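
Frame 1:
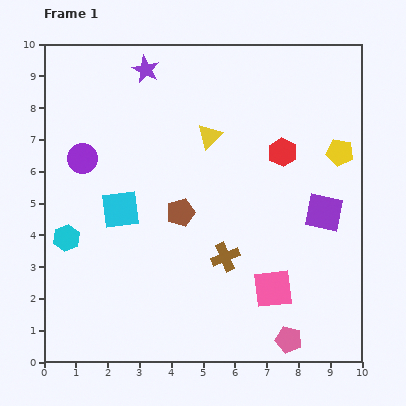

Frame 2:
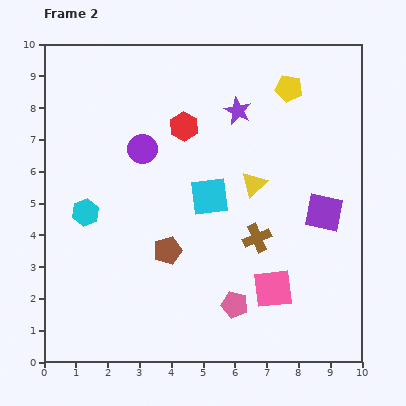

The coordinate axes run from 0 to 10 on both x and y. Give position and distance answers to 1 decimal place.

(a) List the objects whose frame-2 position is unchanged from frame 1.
the pink square, the purple square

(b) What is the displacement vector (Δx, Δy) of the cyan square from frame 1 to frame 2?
(2.8, 0.4)

The cyan square was at (2.4, 4.8) in frame 1 and (5.2, 5.2) in frame 2.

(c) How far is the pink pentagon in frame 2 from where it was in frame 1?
2.0

The pink pentagon moved from (7.7, 0.7) to (6.0, 1.8), a distance of √(1.7² + 1.1²) ≈ 2.0.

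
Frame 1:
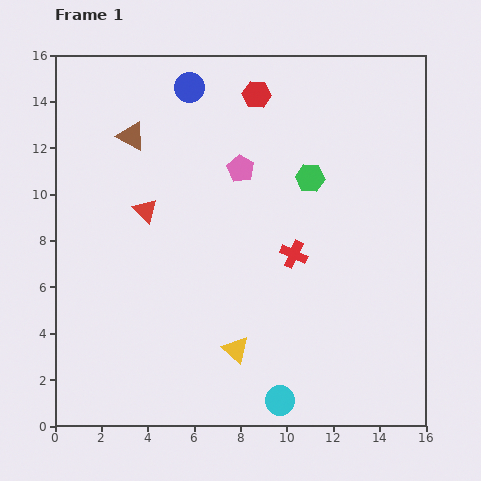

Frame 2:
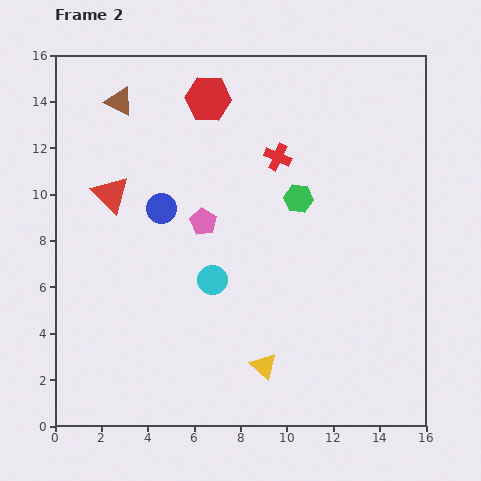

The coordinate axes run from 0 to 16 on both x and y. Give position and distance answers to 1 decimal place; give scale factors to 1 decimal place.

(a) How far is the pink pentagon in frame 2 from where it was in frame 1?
2.8

The pink pentagon moved from (8.0, 11.1) to (6.4, 8.8), a distance of √(1.6² + 2.3²) ≈ 2.8.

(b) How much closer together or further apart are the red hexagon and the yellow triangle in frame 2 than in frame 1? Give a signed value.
+0.7

Distance in frame 1: 11.0. Distance in frame 2: 11.7.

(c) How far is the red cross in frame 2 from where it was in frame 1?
4.3

The red cross moved from (10.3, 7.4) to (9.6, 11.6), a distance of √(0.7² + 4.2²) ≈ 4.3.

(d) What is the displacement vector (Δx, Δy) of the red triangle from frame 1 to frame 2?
(-1.5, 0.7)

The red triangle was at (3.9, 9.3) in frame 1 and (2.4, 10.0) in frame 2.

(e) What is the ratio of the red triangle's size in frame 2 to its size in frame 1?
1.5×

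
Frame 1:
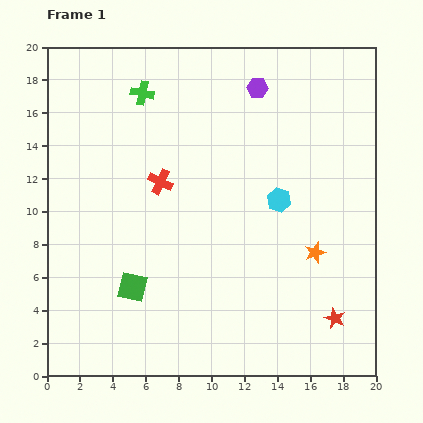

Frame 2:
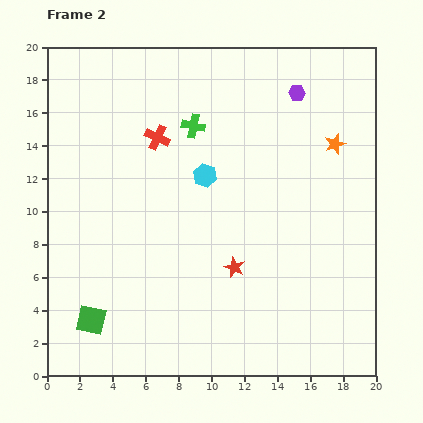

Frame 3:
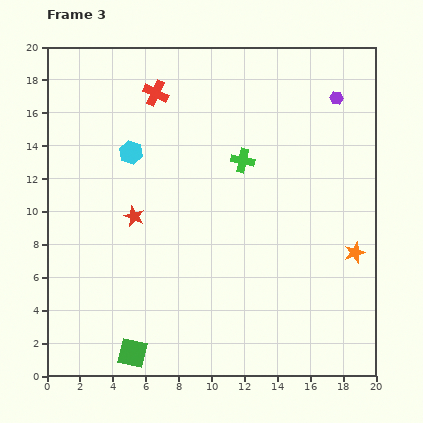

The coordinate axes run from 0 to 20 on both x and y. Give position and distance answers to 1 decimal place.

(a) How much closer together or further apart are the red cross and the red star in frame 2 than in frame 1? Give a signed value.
-4.3

Distance in frame 1: 13.5. Distance in frame 2: 9.2.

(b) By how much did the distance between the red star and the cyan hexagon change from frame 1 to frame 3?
-4.1

Distance in frame 1: 8.0. Distance in frame 3: 3.9.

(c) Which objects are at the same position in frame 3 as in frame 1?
none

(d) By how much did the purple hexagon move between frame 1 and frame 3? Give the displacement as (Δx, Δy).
(4.8, -0.6)

The purple hexagon was at (12.8, 17.5) in frame 1 and (17.6, 16.9) in frame 3.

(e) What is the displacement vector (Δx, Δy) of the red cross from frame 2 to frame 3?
(-0.1, 2.7)

The red cross was at (6.7, 14.5) in frame 2 and (6.6, 17.2) in frame 3.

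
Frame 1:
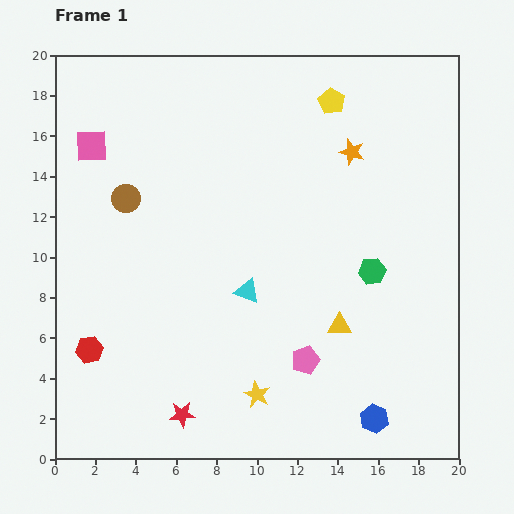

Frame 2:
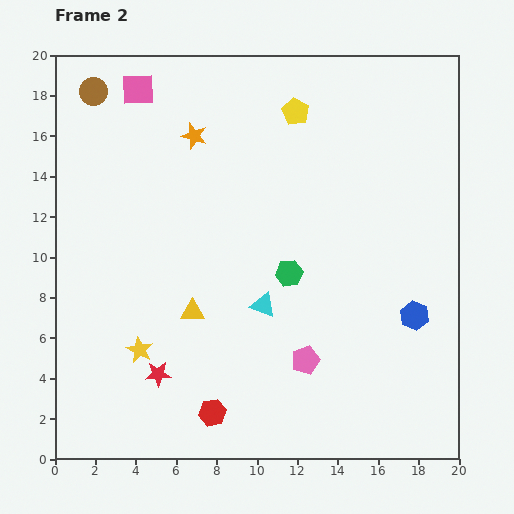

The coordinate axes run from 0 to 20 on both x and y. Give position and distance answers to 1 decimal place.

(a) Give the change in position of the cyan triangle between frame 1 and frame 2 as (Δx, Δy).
(0.8, -0.7)

The cyan triangle was at (9.5, 8.3) in frame 1 and (10.3, 7.6) in frame 2.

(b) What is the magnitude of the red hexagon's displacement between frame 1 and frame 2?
6.8

The red hexagon moved from (1.7, 5.4) to (7.8, 2.3), a distance of √(6.1² + 3.1²) ≈ 6.8.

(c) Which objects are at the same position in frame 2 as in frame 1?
the pink pentagon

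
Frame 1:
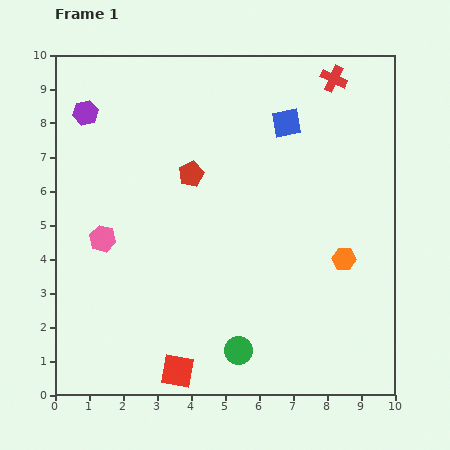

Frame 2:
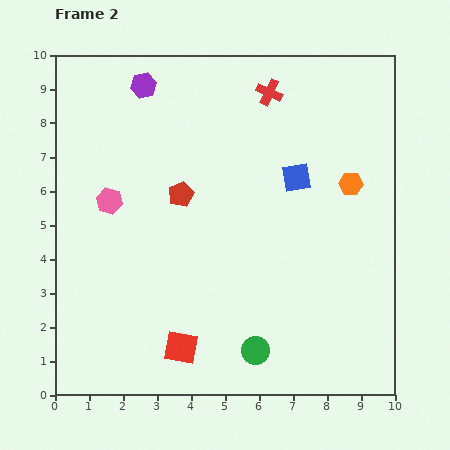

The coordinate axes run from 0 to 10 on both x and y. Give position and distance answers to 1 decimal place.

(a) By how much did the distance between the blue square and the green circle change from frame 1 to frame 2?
-1.6

Distance in frame 1: 6.8. Distance in frame 2: 5.2.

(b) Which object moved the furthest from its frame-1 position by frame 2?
the orange hexagon

(moved 2.2; next 1.9)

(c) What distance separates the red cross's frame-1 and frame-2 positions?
1.9

The red cross moved from (8.2, 9.3) to (6.3, 8.9), a distance of √(1.9² + 0.4²) ≈ 1.9.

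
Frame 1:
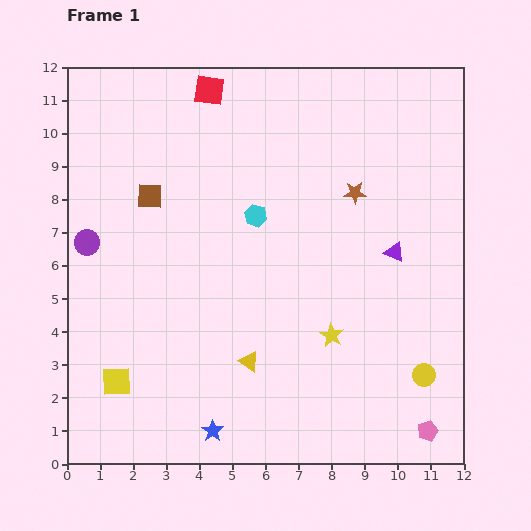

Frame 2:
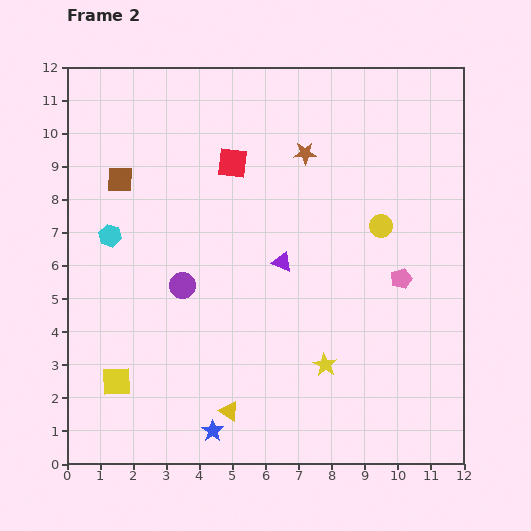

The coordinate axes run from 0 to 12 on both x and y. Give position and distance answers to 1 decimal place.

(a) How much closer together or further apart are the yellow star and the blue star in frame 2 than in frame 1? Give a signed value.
-0.7

Distance in frame 1: 4.6. Distance in frame 2: 3.9.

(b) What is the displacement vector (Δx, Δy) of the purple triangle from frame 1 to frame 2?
(-3.4, -0.3)

The purple triangle was at (9.9, 6.4) in frame 1 and (6.5, 6.1) in frame 2.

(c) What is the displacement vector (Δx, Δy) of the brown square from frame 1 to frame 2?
(-0.9, 0.5)

The brown square was at (2.5, 8.1) in frame 1 and (1.6, 8.6) in frame 2.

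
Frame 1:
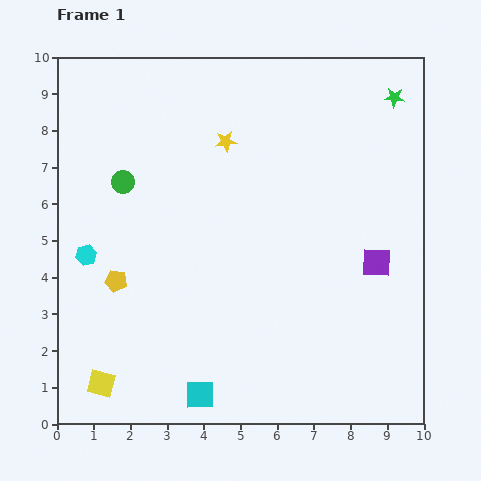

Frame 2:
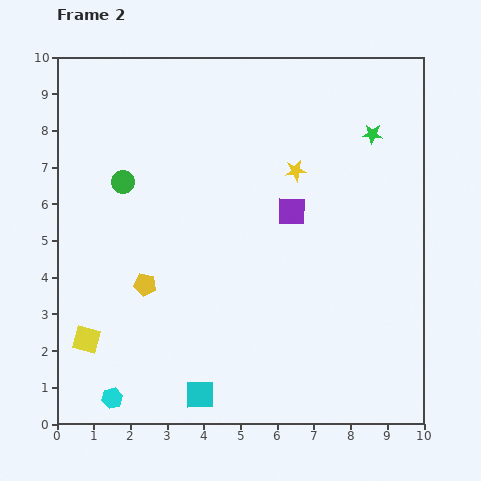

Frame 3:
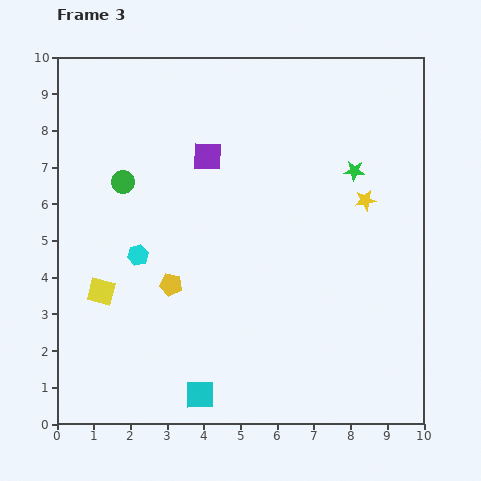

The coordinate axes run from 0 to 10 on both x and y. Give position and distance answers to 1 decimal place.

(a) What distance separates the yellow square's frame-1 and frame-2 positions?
1.3

The yellow square moved from (1.2, 1.1) to (0.8, 2.3), a distance of √(0.4² + 1.2²) ≈ 1.3.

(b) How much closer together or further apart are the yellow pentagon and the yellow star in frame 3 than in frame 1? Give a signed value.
+1.0

Distance in frame 1: 4.8. Distance in frame 3: 5.8.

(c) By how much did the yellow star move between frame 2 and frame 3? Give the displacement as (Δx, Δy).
(1.9, -0.8)

The yellow star was at (6.5, 6.9) in frame 2 and (8.4, 6.1) in frame 3.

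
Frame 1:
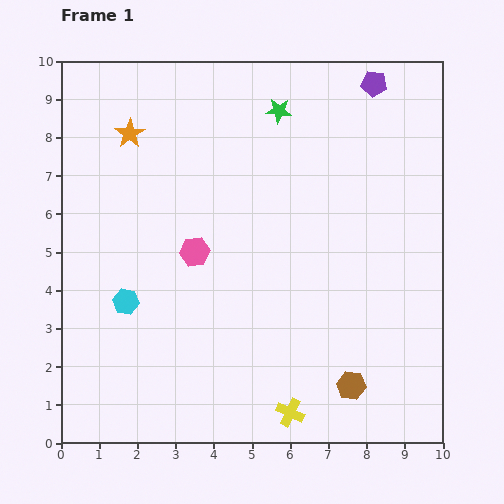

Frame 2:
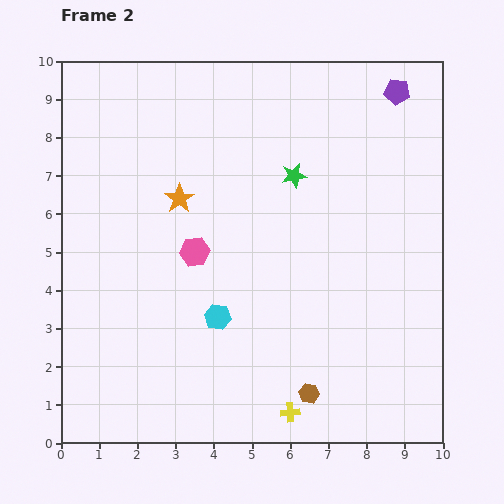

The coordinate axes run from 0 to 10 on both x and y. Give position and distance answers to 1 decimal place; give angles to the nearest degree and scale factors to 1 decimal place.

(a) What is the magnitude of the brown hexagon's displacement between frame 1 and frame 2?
1.1

The brown hexagon moved from (7.6, 1.5) to (6.5, 1.3), a distance of √(1.1² + 0.2²) ≈ 1.1.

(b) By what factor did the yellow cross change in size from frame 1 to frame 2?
0.7×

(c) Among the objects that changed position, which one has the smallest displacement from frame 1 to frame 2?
the purple pentagon

(moved 0.6)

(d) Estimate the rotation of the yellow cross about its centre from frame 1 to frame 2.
29° counter-clockwise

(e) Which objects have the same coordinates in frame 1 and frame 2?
the yellow cross, the pink hexagon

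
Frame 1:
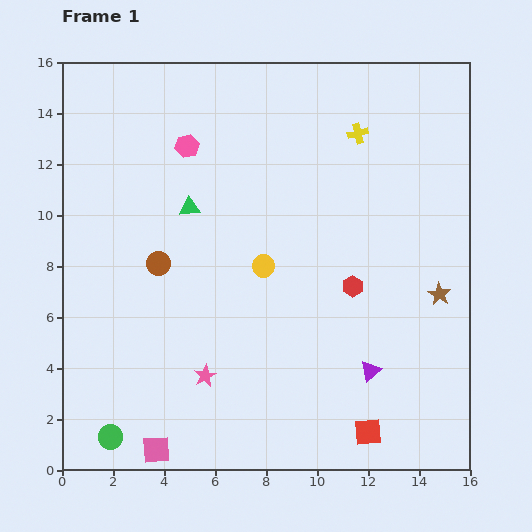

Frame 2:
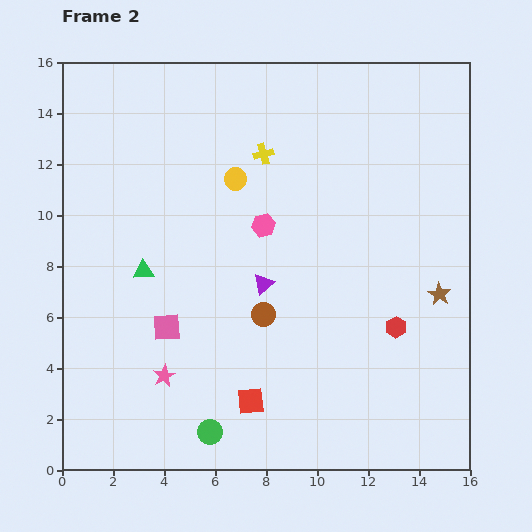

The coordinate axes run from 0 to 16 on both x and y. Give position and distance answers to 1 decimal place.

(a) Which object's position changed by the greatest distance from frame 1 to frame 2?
the purple triangle

(moved 5.4; next 4.8)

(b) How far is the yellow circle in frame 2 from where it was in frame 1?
3.6

The yellow circle moved from (7.9, 8.0) to (6.8, 11.4), a distance of √(1.1² + 3.4²) ≈ 3.6.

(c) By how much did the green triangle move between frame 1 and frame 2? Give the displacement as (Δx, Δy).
(-1.8, -2.5)

The green triangle was at (5.0, 10.3) in frame 1 and (3.2, 7.8) in frame 2.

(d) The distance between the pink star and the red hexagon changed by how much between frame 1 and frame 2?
+2.5

Distance in frame 1: 6.8. Distance in frame 2: 9.3.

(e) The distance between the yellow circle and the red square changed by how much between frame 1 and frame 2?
+1.0

Distance in frame 1: 7.7. Distance in frame 2: 8.7.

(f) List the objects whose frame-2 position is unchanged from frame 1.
the brown star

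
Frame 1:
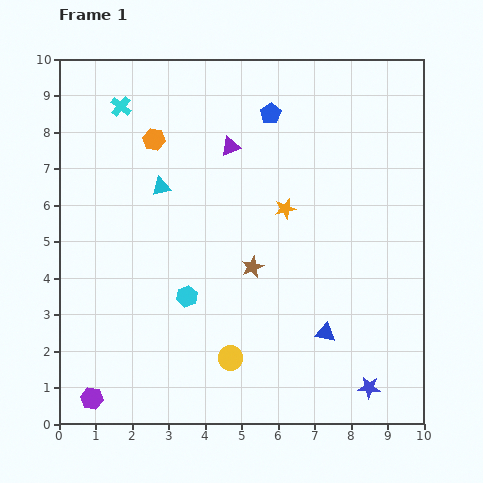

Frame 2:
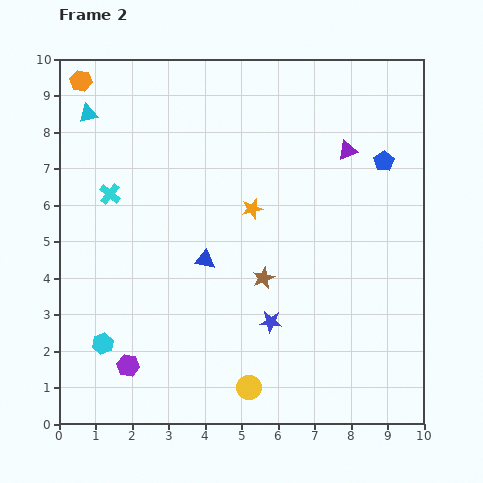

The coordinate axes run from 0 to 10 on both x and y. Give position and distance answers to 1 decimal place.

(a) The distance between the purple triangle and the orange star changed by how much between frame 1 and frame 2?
+0.8

Distance in frame 1: 2.3. Distance in frame 2: 3.1.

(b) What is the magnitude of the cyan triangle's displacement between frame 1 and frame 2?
2.8

The cyan triangle moved from (2.8, 6.5) to (0.8, 8.5), a distance of √(2.0² + 2.0²) ≈ 2.8.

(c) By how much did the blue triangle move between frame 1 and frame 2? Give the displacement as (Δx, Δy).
(-3.3, 2.0)

The blue triangle was at (7.3, 2.5) in frame 1 and (4.0, 4.5) in frame 2.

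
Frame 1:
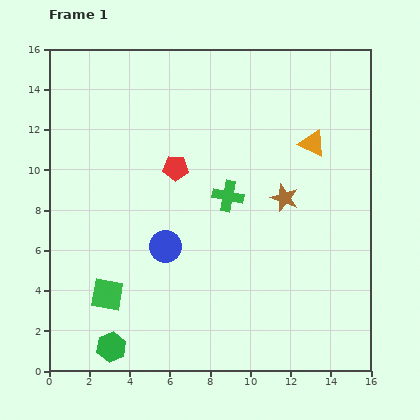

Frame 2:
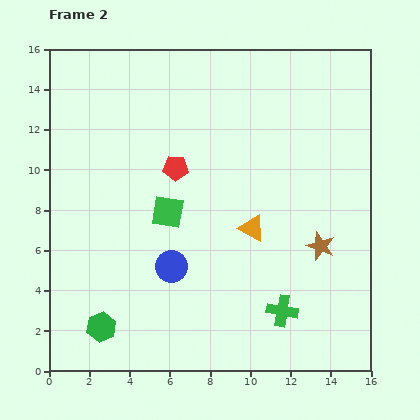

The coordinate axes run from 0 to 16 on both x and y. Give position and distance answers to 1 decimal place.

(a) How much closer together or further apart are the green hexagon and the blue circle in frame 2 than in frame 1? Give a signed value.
-1.1

Distance in frame 1: 5.7. Distance in frame 2: 4.6.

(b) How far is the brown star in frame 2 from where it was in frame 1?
3.0

The brown star moved from (11.7, 8.6) to (13.5, 6.2), a distance of √(1.8² + 2.4²) ≈ 3.0.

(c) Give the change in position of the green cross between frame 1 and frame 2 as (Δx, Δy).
(2.7, -5.7)

The green cross was at (8.9, 8.7) in frame 1 and (11.6, 3.0) in frame 2.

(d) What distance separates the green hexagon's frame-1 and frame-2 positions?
1.1

The green hexagon moved from (3.1, 1.2) to (2.6, 2.2), a distance of √(0.5² + 1.0²) ≈ 1.1.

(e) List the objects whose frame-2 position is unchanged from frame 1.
the red pentagon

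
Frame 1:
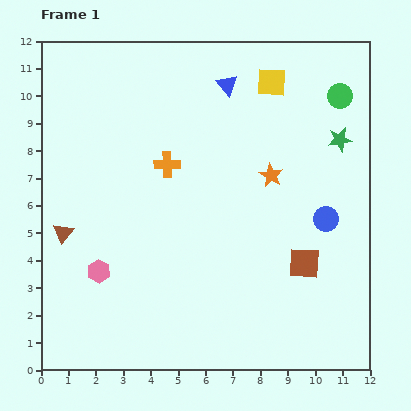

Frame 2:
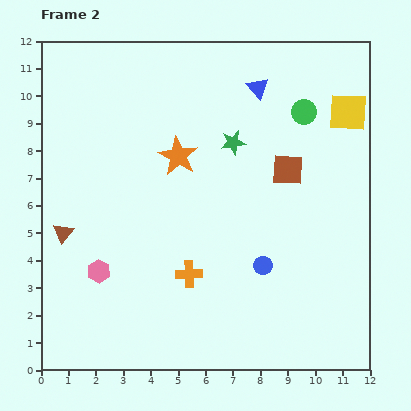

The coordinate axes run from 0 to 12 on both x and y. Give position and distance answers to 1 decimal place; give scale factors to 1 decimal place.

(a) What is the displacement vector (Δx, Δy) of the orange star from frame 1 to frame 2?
(-3.4, 0.7)

The orange star was at (8.4, 7.1) in frame 1 and (5.0, 7.8) in frame 2.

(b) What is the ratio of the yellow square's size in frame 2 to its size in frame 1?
1.3×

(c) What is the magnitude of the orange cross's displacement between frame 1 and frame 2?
4.1

The orange cross moved from (4.6, 7.5) to (5.4, 3.5), a distance of √(0.8² + 4.0²) ≈ 4.1.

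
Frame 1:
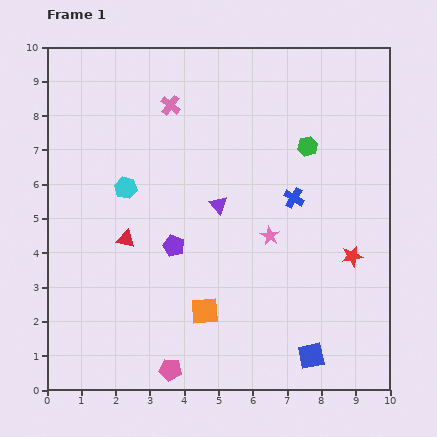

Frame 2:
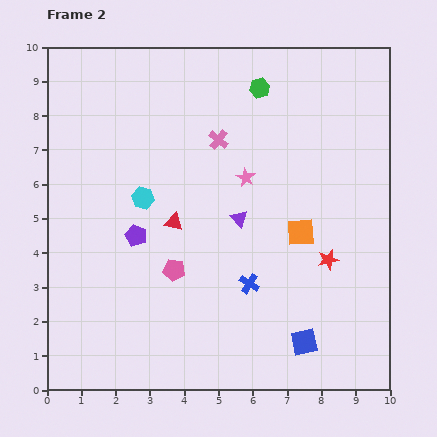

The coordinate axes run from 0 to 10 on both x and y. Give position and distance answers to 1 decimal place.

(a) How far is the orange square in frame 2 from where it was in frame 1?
3.6

The orange square moved from (4.6, 2.3) to (7.4, 4.6), a distance of √(2.8² + 2.3²) ≈ 3.6.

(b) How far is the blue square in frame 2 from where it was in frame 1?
0.4

The blue square moved from (7.7, 1.0) to (7.5, 1.4), a distance of √(0.2² + 0.4²) ≈ 0.4.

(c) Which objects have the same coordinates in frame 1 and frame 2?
none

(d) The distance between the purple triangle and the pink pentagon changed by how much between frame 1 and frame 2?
-2.6

Distance in frame 1: 5.0. Distance in frame 2: 2.4.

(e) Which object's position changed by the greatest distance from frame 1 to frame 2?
the orange square

(moved 3.6; next 2.9)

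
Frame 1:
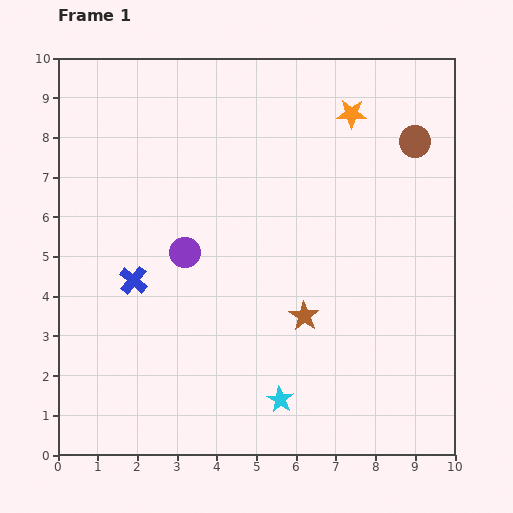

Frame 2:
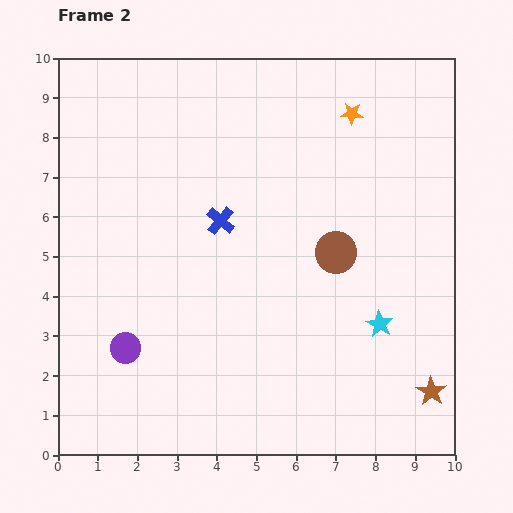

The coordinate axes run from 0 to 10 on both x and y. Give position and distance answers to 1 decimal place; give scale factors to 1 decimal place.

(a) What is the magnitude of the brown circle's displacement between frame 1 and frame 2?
3.4

The brown circle moved from (9.0, 7.9) to (7.0, 5.1), a distance of √(2.0² + 2.8²) ≈ 3.4.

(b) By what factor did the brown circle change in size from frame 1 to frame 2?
1.3×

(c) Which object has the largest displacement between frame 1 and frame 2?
the brown star

(moved 3.7; next 3.4)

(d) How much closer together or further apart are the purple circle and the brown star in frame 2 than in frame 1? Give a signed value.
+4.4

Distance in frame 1: 3.4. Distance in frame 2: 7.8.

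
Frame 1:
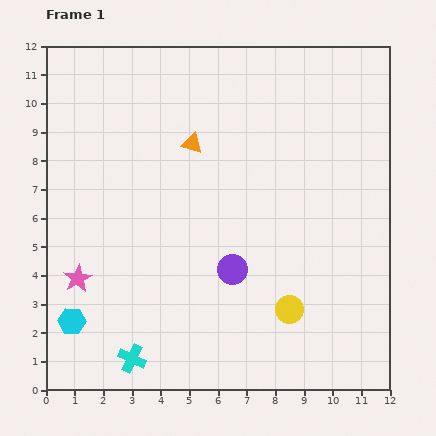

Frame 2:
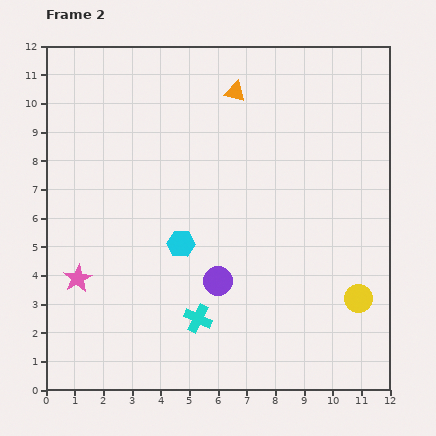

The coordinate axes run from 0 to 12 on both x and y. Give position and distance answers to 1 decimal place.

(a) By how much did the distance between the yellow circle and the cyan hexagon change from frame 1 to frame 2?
-1.1

Distance in frame 1: 7.6. Distance in frame 2: 6.5.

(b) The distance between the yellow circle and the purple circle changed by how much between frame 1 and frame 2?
+2.5

Distance in frame 1: 2.4. Distance in frame 2: 4.9.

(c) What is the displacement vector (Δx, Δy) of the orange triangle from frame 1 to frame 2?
(1.5, 1.8)

The orange triangle was at (5.1, 8.6) in frame 1 and (6.6, 10.4) in frame 2.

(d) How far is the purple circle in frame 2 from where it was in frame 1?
0.6

The purple circle moved from (6.5, 4.2) to (6.0, 3.8), a distance of √(0.5² + 0.4²) ≈ 0.6.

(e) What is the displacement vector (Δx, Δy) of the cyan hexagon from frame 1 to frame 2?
(3.8, 2.7)

The cyan hexagon was at (0.9, 2.4) in frame 1 and (4.7, 5.1) in frame 2.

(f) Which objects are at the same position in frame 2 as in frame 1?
the pink star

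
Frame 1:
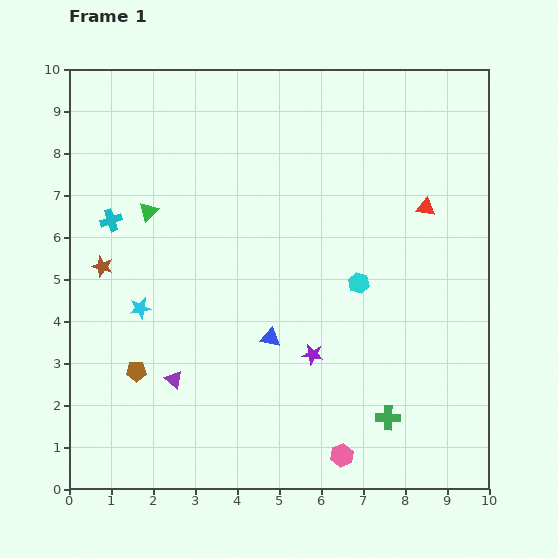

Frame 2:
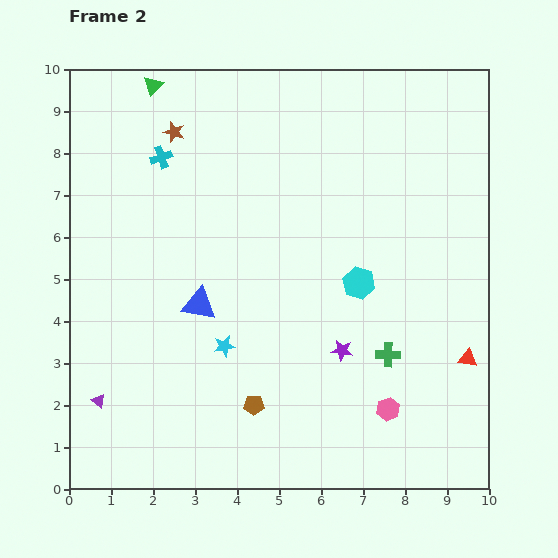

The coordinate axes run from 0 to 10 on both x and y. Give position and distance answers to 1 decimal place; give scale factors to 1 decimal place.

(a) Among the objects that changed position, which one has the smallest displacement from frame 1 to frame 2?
the purple star

(moved 0.7)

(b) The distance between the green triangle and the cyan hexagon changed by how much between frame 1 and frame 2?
+1.5

Distance in frame 1: 5.3. Distance in frame 2: 6.8.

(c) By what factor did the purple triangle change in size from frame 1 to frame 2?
0.8×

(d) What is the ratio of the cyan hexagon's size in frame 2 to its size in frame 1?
1.5×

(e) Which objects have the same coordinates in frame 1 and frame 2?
the cyan hexagon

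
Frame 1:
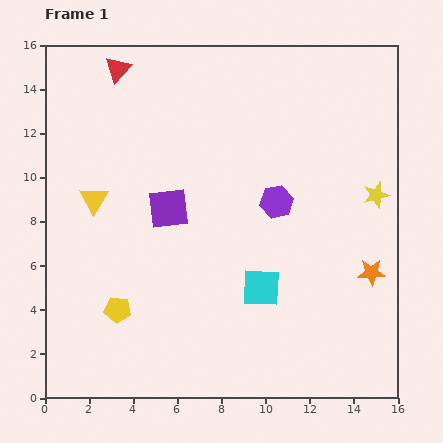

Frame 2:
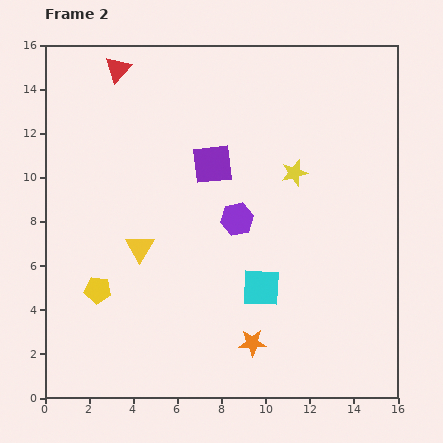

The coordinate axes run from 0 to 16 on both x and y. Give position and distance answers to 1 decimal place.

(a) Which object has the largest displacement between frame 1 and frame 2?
the orange star

(moved 6.3; next 3.8)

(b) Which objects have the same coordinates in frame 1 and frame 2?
the cyan square, the red triangle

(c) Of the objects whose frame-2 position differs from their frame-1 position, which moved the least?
the yellow pentagon

(moved 1.3)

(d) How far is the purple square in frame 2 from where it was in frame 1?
2.8

The purple square moved from (5.6, 8.6) to (7.6, 10.6), a distance of √(2.0² + 2.0²) ≈ 2.8.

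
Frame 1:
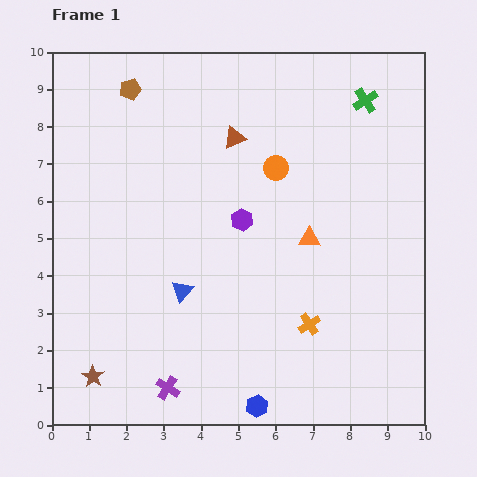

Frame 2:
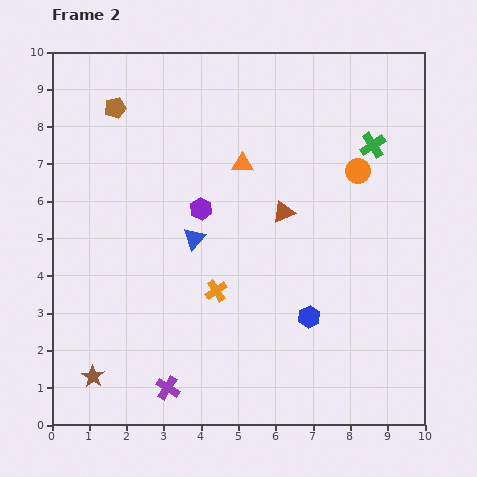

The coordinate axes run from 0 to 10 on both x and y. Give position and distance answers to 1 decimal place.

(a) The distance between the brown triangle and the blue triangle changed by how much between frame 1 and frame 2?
-1.8

Distance in frame 1: 4.3. Distance in frame 2: 2.5.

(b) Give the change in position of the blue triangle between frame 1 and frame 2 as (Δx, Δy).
(0.3, 1.4)

The blue triangle was at (3.5, 3.6) in frame 1 and (3.8, 5.0) in frame 2.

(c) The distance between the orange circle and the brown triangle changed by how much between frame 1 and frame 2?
+0.9

Distance in frame 1: 1.4. Distance in frame 2: 2.3.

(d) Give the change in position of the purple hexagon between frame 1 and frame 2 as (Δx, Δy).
(-1.1, 0.3)

The purple hexagon was at (5.1, 5.5) in frame 1 and (4.0, 5.8) in frame 2.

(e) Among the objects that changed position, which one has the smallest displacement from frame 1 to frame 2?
the brown pentagon

(moved 0.6)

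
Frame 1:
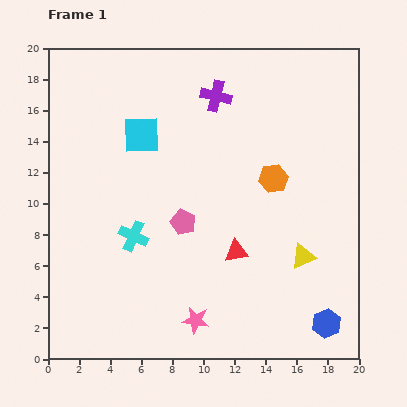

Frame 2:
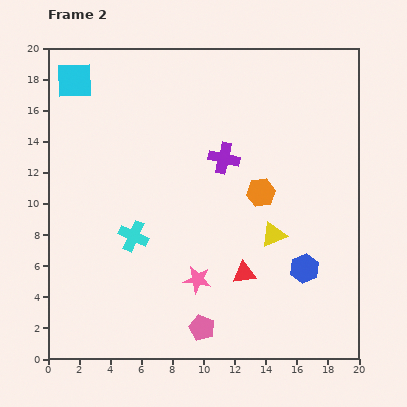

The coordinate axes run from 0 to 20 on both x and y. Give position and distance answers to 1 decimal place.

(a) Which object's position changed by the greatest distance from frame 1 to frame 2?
the pink pentagon

(moved 6.9; next 5.5)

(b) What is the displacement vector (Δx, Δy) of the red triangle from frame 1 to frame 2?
(0.5, -1.4)

The red triangle was at (12.1, 6.9) in frame 1 and (12.6, 5.5) in frame 2.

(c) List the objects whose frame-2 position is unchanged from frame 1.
the cyan cross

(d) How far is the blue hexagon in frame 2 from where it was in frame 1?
3.8

The blue hexagon moved from (17.9, 2.3) to (16.5, 5.8), a distance of √(1.4² + 3.5²) ≈ 3.8.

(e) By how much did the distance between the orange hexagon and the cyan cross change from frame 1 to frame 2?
-1.0

Distance in frame 1: 9.7. Distance in frame 2: 8.7.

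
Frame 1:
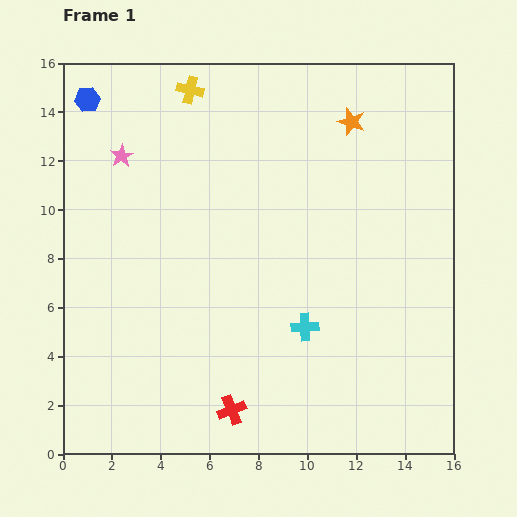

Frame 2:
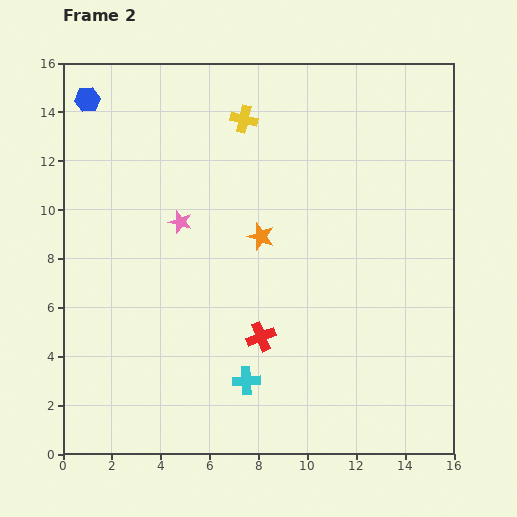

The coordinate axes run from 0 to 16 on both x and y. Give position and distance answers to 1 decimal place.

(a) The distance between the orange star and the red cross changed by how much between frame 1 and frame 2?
-8.7

Distance in frame 1: 12.8. Distance in frame 2: 4.1.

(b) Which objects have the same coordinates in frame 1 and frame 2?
the blue hexagon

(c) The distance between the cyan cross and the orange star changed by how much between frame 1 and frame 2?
-2.7

Distance in frame 1: 8.6. Distance in frame 2: 5.9.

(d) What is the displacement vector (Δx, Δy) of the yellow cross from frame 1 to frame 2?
(2.2, -1.2)

The yellow cross was at (5.2, 14.9) in frame 1 and (7.4, 13.7) in frame 2.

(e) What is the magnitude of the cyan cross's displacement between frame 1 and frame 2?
3.3

The cyan cross moved from (9.9, 5.2) to (7.5, 3.0), a distance of √(2.4² + 2.2²) ≈ 3.3.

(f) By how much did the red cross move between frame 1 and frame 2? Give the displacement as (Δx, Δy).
(1.2, 3.0)

The red cross was at (6.9, 1.8) in frame 1 and (8.1, 4.8) in frame 2.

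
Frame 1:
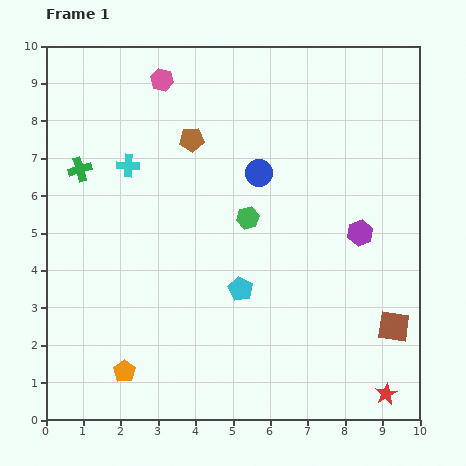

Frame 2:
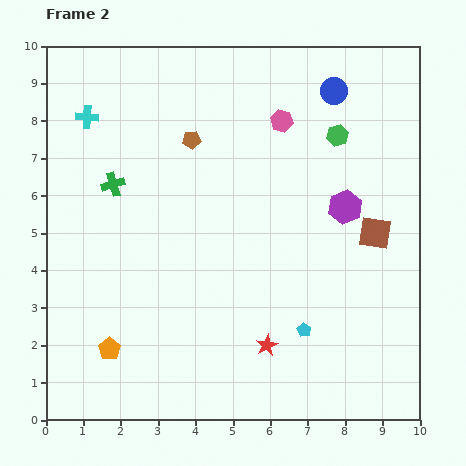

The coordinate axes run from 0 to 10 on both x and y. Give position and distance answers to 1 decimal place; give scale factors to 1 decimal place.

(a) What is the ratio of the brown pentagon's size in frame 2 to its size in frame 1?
0.7×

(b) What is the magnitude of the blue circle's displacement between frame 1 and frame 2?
3.0

The blue circle moved from (5.7, 6.6) to (7.7, 8.8), a distance of √(2.0² + 2.2²) ≈ 3.0.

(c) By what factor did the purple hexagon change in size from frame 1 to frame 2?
1.3×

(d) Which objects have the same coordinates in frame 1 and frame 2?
the brown pentagon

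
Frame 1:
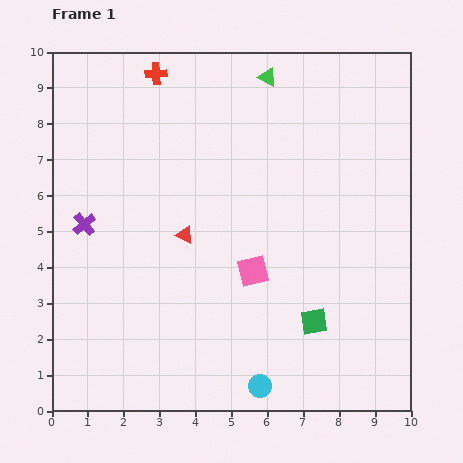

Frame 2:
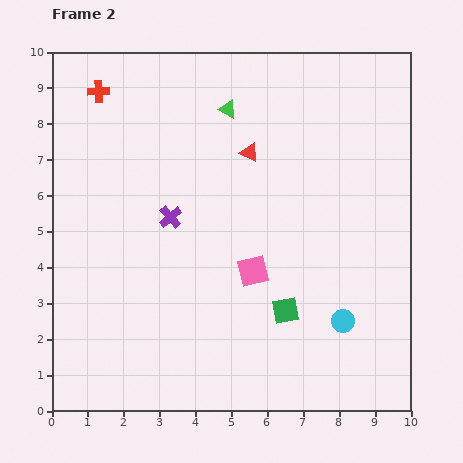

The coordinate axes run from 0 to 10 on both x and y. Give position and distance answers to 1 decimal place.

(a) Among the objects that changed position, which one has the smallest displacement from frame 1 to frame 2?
the green square

(moved 0.9)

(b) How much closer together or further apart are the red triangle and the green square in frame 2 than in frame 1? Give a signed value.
+0.2

Distance in frame 1: 4.3. Distance in frame 2: 4.5.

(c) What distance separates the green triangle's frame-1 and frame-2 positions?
1.4

The green triangle moved from (6.0, 9.3) to (4.9, 8.4), a distance of √(1.1² + 0.9²) ≈ 1.4.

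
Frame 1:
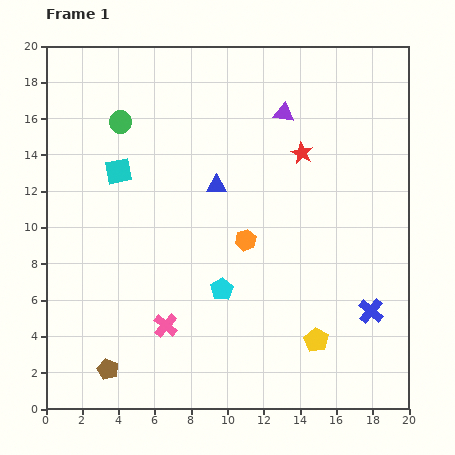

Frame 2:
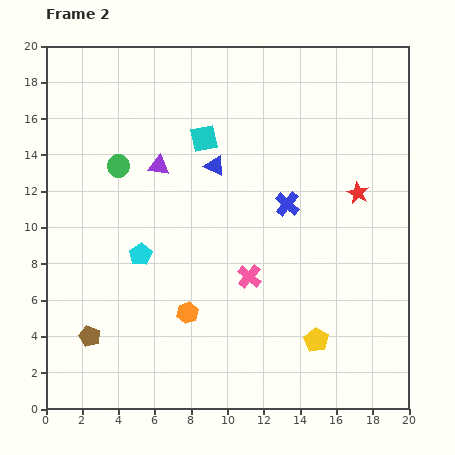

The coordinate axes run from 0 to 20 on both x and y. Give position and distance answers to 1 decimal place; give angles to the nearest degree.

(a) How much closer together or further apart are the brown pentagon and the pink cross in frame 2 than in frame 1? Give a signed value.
+5.4

Distance in frame 1: 4.0. Distance in frame 2: 9.4.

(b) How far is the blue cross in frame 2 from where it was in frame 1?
7.5

The blue cross moved from (17.9, 5.4) to (13.3, 11.3), a distance of √(4.6² + 5.9²) ≈ 7.5.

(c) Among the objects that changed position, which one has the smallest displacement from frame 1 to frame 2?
the blue triangle

(moved 1.1)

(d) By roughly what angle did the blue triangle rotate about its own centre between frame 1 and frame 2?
28° clockwise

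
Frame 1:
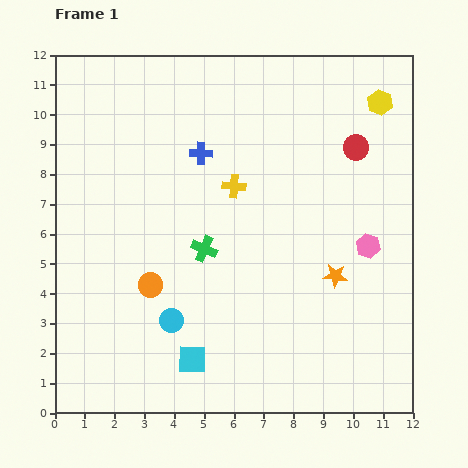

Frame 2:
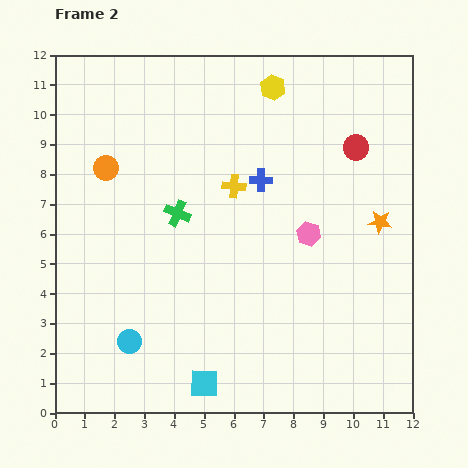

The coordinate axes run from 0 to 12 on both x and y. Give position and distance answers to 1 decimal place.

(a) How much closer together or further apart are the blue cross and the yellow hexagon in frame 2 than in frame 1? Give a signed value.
-3.1

Distance in frame 1: 6.2. Distance in frame 2: 3.1.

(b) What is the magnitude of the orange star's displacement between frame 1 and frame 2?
2.3

The orange star moved from (9.4, 4.6) to (10.9, 6.4), a distance of √(1.5² + 1.8²) ≈ 2.3.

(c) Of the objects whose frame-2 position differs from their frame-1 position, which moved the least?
the cyan square

(moved 0.9)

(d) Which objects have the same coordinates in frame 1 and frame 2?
the red circle, the yellow cross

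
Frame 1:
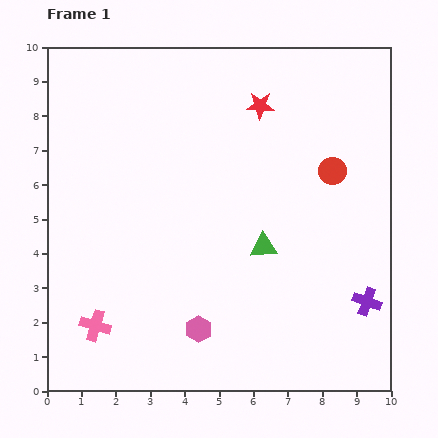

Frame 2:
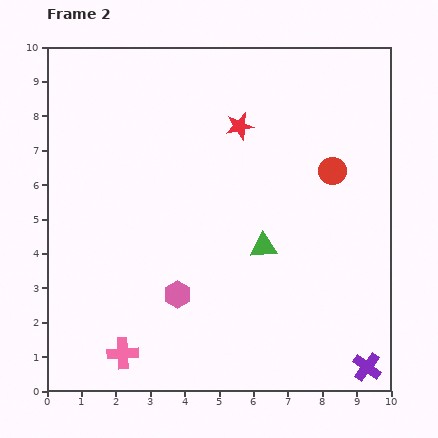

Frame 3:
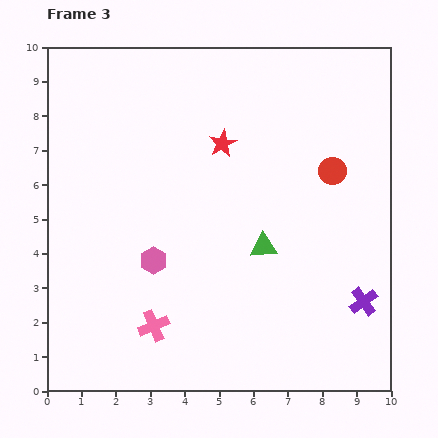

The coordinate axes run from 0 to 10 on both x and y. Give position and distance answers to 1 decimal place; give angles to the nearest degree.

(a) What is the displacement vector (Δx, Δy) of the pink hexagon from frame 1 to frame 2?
(-0.6, 1.0)

The pink hexagon was at (4.4, 1.8) in frame 1 and (3.8, 2.8) in frame 2.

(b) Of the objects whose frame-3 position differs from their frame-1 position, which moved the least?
the purple cross

(moved 0.1)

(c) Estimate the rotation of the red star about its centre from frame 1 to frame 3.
30° counter-clockwise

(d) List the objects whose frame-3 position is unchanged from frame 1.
the red circle, the green triangle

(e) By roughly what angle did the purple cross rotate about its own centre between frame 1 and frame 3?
35° clockwise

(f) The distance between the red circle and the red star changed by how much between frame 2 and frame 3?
+0.3

Distance in frame 2: 3.0. Distance in frame 3: 3.3.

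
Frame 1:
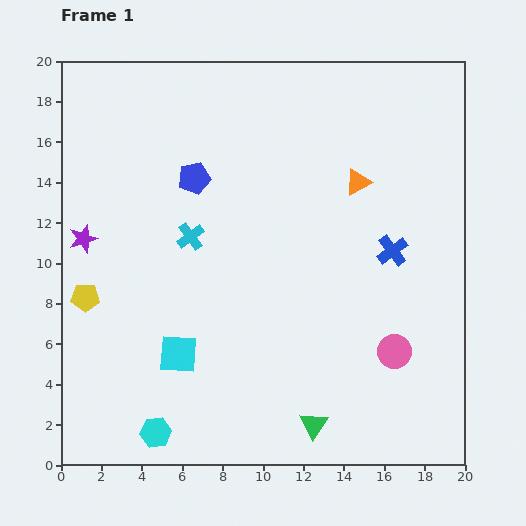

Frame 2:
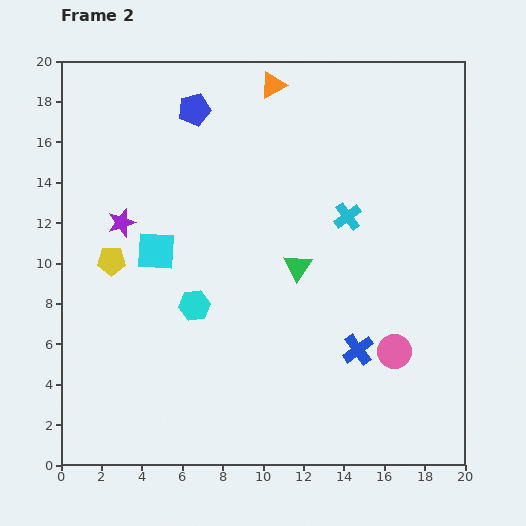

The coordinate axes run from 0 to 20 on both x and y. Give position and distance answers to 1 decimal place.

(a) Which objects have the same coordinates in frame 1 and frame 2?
the pink circle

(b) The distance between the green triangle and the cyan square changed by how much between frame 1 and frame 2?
-0.6

Distance in frame 1: 7.6. Distance in frame 2: 7.0.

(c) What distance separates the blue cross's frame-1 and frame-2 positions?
5.2

The blue cross moved from (16.4, 10.6) to (14.7, 5.7), a distance of √(1.7² + 4.9²) ≈ 5.2.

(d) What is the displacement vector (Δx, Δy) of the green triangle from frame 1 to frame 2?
(-0.8, 7.8)

The green triangle was at (12.5, 2.0) in frame 1 and (11.7, 9.8) in frame 2.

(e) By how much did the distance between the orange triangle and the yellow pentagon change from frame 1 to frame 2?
-2.9

Distance in frame 1: 14.7. Distance in frame 2: 11.8.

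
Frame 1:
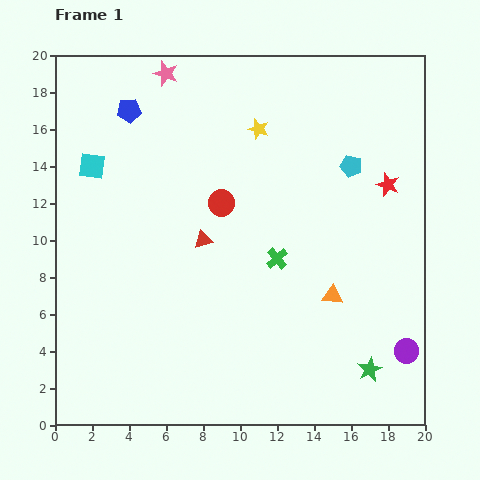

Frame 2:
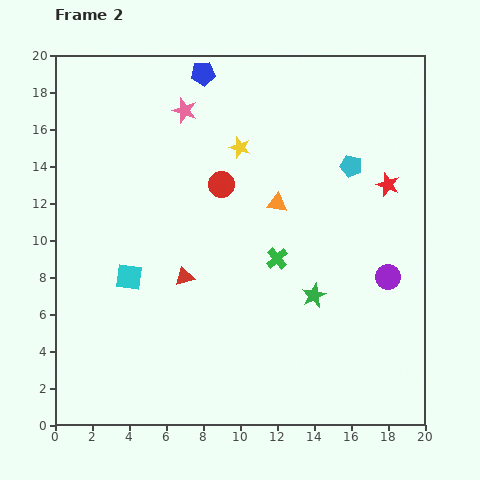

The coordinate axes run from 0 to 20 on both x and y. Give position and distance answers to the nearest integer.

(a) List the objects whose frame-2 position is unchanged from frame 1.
the red star, the green cross, the cyan pentagon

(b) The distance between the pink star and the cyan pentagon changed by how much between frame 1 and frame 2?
-2

Distance in frame 1: 11. Distance in frame 2: 9.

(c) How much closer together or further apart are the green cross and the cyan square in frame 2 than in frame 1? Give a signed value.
-3

Distance in frame 1: 11. Distance in frame 2: 8.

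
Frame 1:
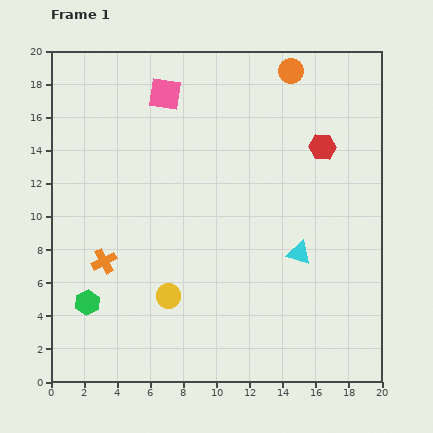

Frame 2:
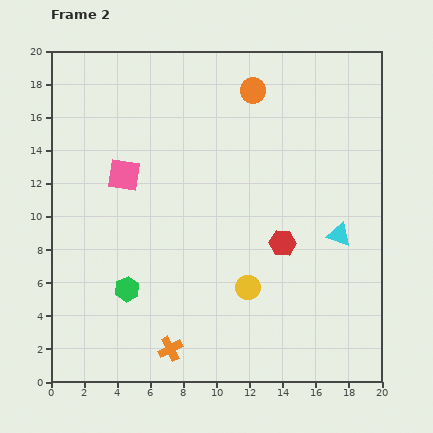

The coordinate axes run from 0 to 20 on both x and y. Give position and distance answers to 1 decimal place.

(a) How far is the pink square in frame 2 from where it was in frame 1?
5.5

The pink square moved from (6.9, 17.4) to (4.4, 12.5), a distance of √(2.5² + 4.9²) ≈ 5.5.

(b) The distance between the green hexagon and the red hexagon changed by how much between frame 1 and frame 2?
-7.2

Distance in frame 1: 17.0. Distance in frame 2: 9.8.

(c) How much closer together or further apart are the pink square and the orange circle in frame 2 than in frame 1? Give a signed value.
+1.6

Distance in frame 1: 7.7. Distance in frame 2: 9.3.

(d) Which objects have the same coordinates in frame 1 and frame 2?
none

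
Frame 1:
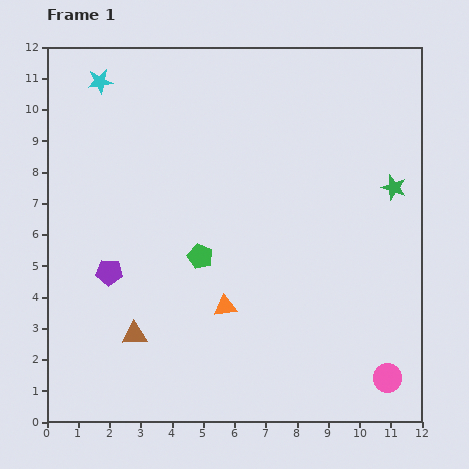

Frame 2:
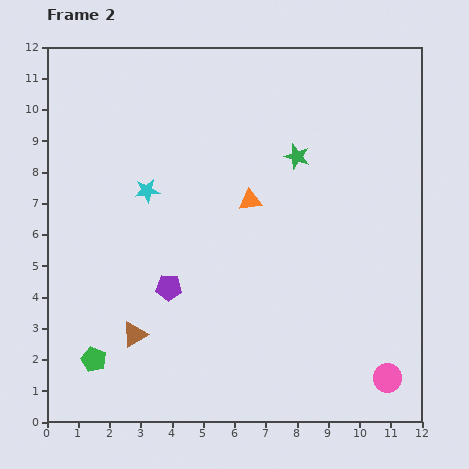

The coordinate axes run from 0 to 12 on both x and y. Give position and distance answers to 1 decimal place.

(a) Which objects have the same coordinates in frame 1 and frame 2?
the pink circle, the brown triangle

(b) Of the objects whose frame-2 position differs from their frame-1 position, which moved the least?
the purple pentagon

(moved 2.0)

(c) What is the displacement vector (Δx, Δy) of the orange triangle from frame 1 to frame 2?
(0.8, 3.4)

The orange triangle was at (5.7, 3.7) in frame 1 and (6.5, 7.1) in frame 2.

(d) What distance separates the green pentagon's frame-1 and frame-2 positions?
4.7

The green pentagon moved from (4.9, 5.3) to (1.5, 2.0), a distance of √(3.4² + 3.3²) ≈ 4.7.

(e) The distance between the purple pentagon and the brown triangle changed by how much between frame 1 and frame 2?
-0.3

Distance in frame 1: 2.2. Distance in frame 2: 1.9.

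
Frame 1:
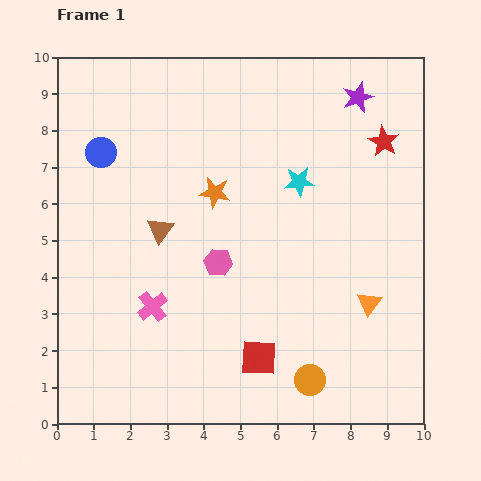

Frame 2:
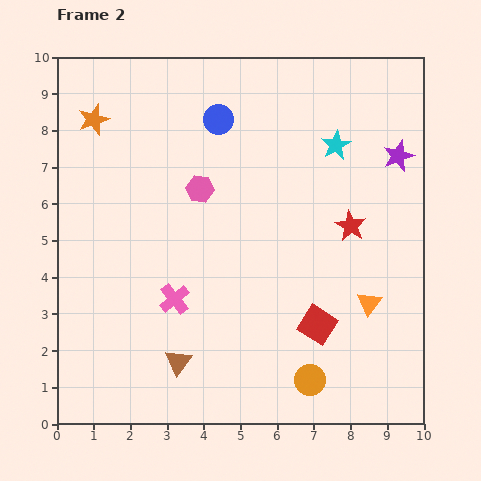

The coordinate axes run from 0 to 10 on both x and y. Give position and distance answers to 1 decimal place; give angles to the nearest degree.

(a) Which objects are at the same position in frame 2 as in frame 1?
the orange circle, the orange triangle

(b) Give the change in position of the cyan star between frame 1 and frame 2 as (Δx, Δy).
(1.0, 1.0)

The cyan star was at (6.6, 6.6) in frame 1 and (7.6, 7.6) in frame 2.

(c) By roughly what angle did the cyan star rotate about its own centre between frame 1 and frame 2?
24° counter-clockwise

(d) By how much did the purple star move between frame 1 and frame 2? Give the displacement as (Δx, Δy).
(1.1, -1.6)

The purple star was at (8.2, 8.9) in frame 1 and (9.3, 7.3) in frame 2.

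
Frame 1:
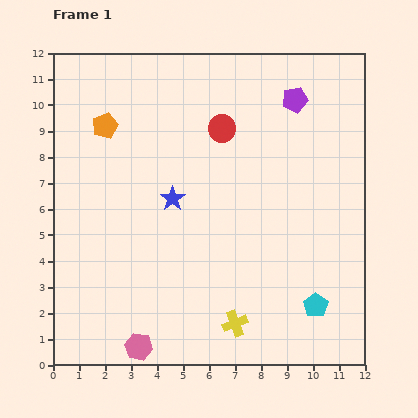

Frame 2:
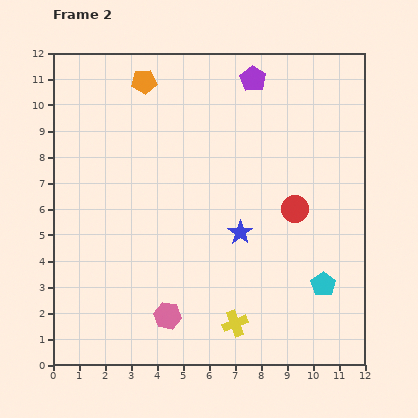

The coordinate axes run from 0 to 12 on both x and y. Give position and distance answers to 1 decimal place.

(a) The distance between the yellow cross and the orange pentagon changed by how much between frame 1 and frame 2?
+0.8

Distance in frame 1: 9.1. Distance in frame 2: 9.9.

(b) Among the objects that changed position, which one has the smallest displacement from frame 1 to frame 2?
the cyan pentagon

(moved 0.9)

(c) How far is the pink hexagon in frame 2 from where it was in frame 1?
1.6

The pink hexagon moved from (3.3, 0.7) to (4.4, 1.9), a distance of √(1.1² + 1.2²) ≈ 1.6.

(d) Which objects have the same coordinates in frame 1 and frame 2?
the yellow cross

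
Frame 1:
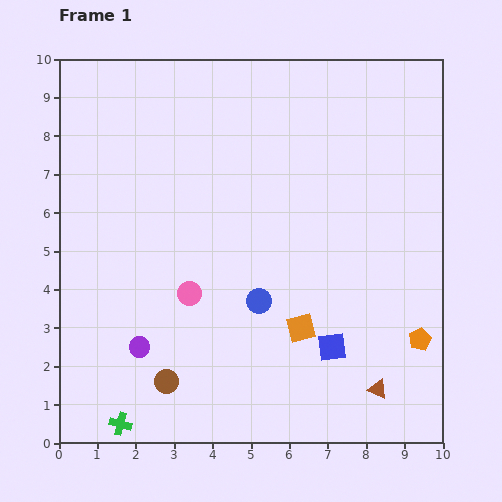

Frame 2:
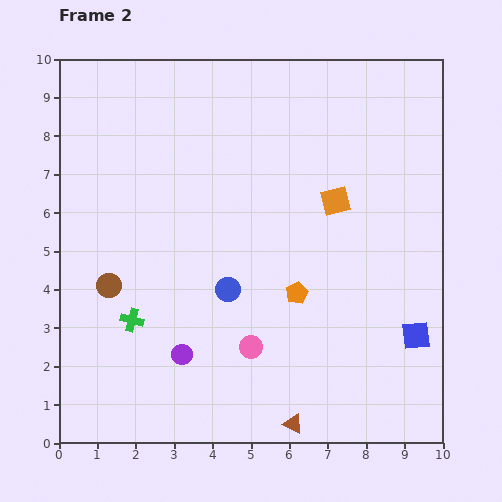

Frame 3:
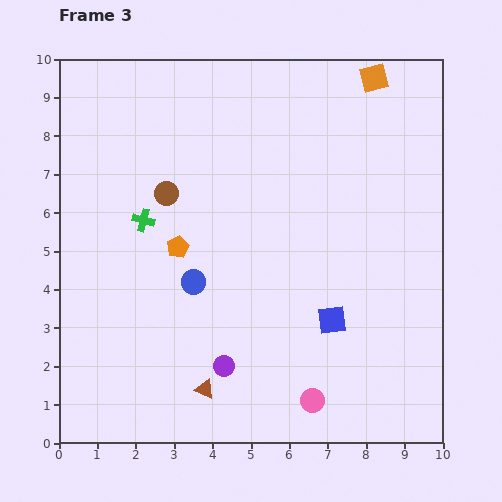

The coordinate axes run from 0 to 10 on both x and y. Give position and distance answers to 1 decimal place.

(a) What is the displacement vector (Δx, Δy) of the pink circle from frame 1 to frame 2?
(1.6, -1.4)

The pink circle was at (3.4, 3.9) in frame 1 and (5.0, 2.5) in frame 2.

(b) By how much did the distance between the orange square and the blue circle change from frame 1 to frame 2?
+2.3

Distance in frame 1: 1.3. Distance in frame 2: 3.6.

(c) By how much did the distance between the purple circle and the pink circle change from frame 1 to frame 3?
+0.6

Distance in frame 1: 1.9. Distance in frame 3: 2.5.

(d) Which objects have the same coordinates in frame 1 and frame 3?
none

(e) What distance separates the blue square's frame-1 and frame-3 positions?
0.7

The blue square moved from (7.1, 2.5) to (7.1, 3.2), a distance of √(0.0² + 0.7²) ≈ 0.7.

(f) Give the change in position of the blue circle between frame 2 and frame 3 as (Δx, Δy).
(-0.9, 0.2)

The blue circle was at (4.4, 4.0) in frame 2 and (3.5, 4.2) in frame 3.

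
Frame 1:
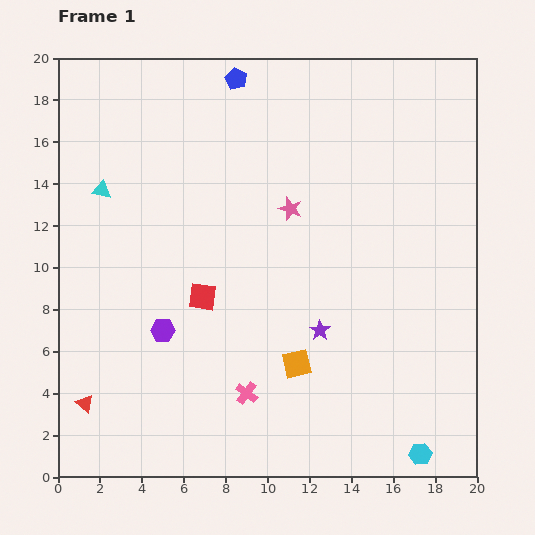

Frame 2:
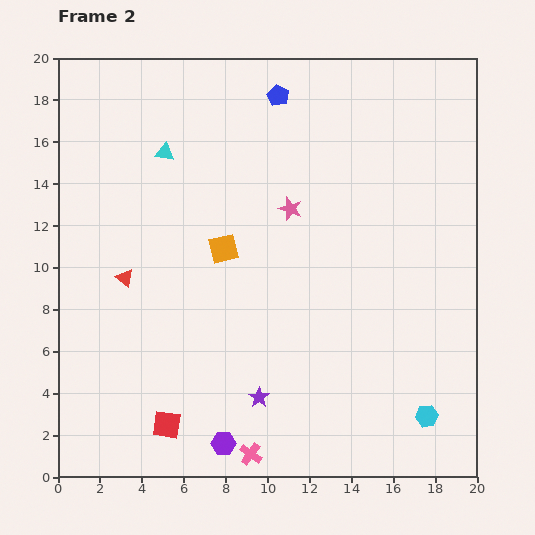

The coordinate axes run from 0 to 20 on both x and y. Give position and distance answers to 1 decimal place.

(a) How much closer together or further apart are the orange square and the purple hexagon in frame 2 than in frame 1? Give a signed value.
+2.7

Distance in frame 1: 6.6. Distance in frame 2: 9.3.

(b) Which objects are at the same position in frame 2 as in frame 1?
the pink star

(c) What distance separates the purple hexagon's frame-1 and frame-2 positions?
6.1

The purple hexagon moved from (5.0, 7.0) to (7.9, 1.6), a distance of √(2.9² + 5.4²) ≈ 6.1.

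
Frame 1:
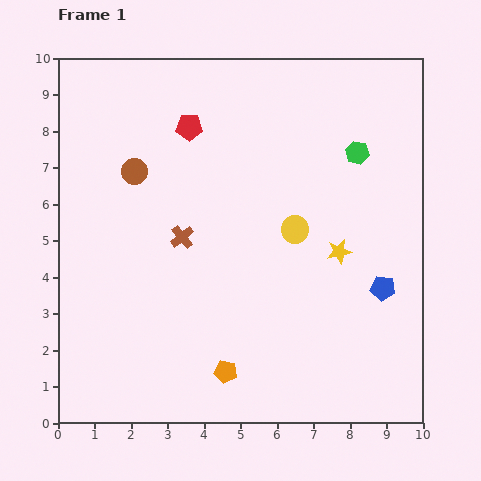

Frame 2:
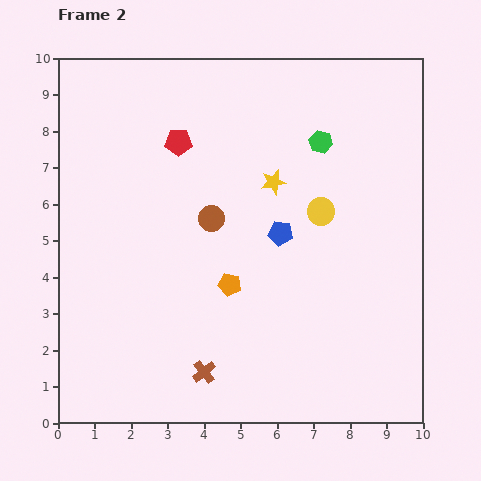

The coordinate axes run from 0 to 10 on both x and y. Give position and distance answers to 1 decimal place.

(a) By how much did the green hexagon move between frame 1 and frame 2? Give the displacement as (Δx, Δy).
(-1.0, 0.3)

The green hexagon was at (8.2, 7.4) in frame 1 and (7.2, 7.7) in frame 2.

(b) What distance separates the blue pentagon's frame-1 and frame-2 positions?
3.2

The blue pentagon moved from (8.9, 3.7) to (6.1, 5.2), a distance of √(2.8² + 1.5²) ≈ 3.2.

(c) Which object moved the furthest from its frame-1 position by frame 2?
the brown cross

(moved 3.7; next 3.2)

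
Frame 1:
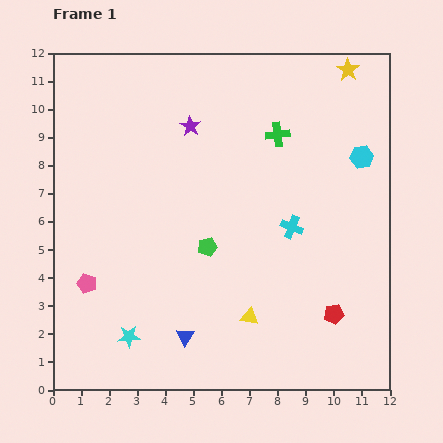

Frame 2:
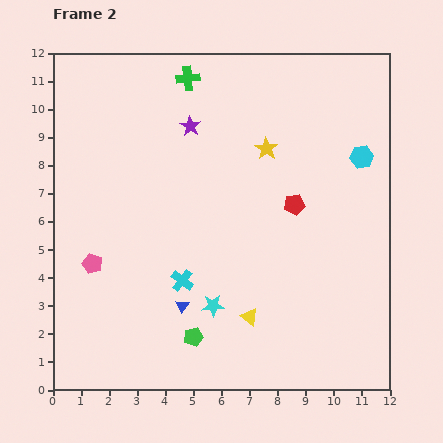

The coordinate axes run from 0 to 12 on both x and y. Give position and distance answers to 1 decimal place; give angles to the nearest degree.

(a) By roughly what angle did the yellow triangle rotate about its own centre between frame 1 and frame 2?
25° clockwise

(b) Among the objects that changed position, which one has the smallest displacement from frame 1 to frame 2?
the pink pentagon

(moved 0.7)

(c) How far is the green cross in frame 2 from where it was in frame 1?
3.8

The green cross moved from (8.0, 9.1) to (4.8, 11.1), a distance of √(3.2² + 2.0²) ≈ 3.8.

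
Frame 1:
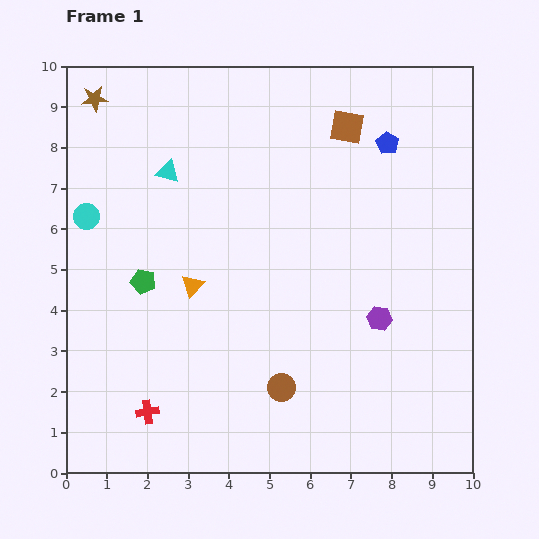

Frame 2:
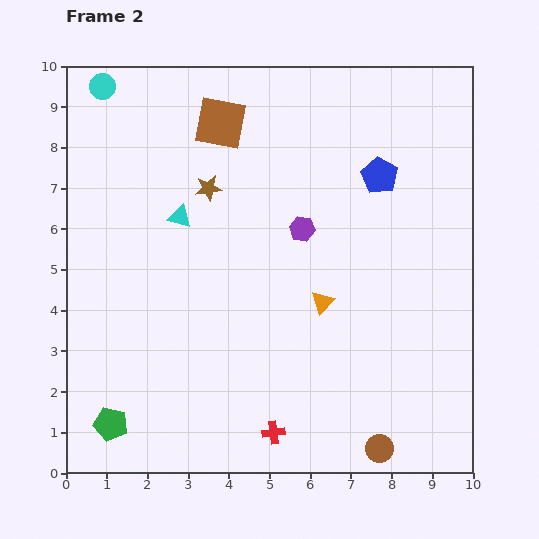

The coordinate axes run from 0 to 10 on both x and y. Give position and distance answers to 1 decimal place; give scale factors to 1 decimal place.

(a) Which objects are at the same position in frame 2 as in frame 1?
none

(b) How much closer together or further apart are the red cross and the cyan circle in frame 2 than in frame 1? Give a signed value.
+4.5

Distance in frame 1: 5.0. Distance in frame 2: 9.5.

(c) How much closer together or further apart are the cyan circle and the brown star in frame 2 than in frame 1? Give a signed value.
+0.7

Distance in frame 1: 2.9. Distance in frame 2: 3.6.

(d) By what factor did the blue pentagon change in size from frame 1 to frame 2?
1.6×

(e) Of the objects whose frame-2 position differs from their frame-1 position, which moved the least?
the blue pentagon

(moved 0.8)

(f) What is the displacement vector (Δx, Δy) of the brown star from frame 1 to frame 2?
(2.8, -2.2)

The brown star was at (0.7, 9.2) in frame 1 and (3.5, 7.0) in frame 2.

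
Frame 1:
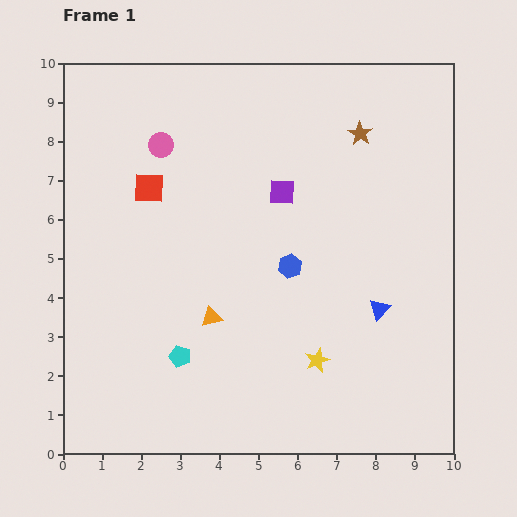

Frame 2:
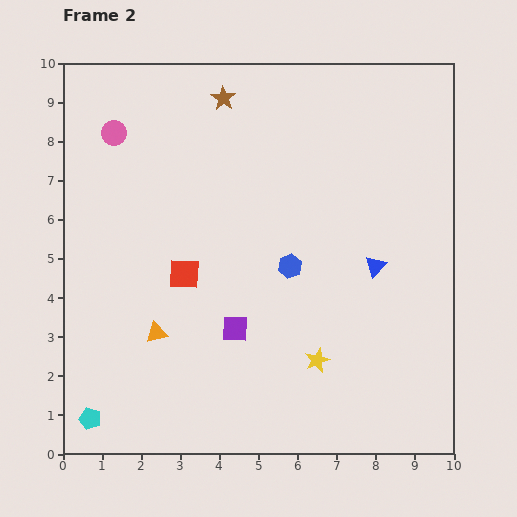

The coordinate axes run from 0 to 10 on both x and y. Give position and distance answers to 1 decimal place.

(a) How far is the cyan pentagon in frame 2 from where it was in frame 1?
2.8

The cyan pentagon moved from (3.0, 2.5) to (0.7, 0.9), a distance of √(2.3² + 1.6²) ≈ 2.8.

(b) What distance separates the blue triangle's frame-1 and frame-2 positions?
1.1

The blue triangle moved from (8.1, 3.7) to (8.0, 4.8), a distance of √(0.1² + 1.1²) ≈ 1.1.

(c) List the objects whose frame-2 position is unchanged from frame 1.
the yellow star, the blue hexagon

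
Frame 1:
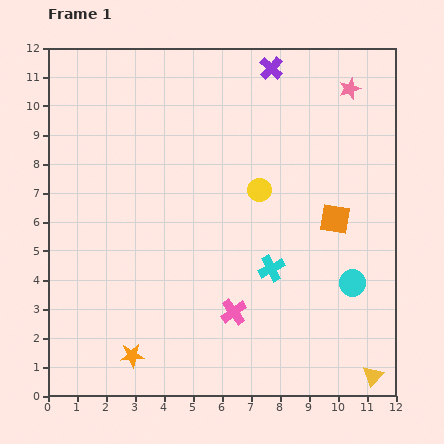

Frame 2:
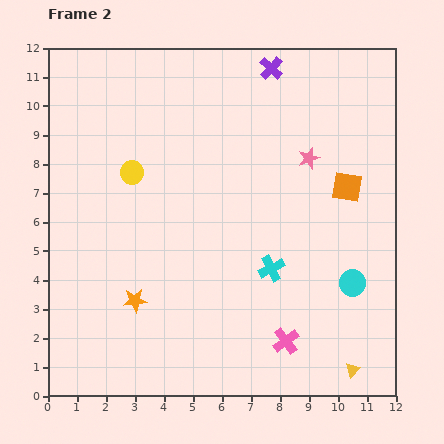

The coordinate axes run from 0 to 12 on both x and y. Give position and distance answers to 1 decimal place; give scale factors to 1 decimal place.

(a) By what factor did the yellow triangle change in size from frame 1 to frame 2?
0.7×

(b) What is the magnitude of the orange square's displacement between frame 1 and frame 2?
1.2

The orange square moved from (9.9, 6.1) to (10.3, 7.2), a distance of √(0.4² + 1.1²) ≈ 1.2.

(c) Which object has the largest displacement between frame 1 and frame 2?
the yellow circle

(moved 4.4; next 2.8)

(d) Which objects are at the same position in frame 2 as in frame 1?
the purple cross, the cyan circle, the cyan cross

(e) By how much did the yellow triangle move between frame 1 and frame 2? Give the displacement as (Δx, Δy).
(-0.7, 0.2)

The yellow triangle was at (11.2, 0.7) in frame 1 and (10.5, 0.9) in frame 2.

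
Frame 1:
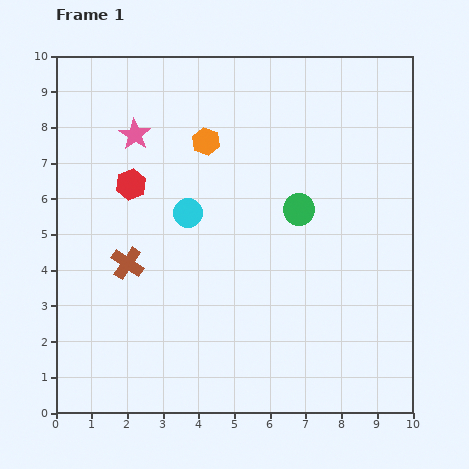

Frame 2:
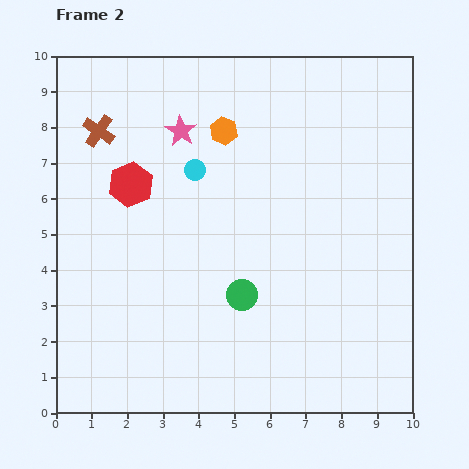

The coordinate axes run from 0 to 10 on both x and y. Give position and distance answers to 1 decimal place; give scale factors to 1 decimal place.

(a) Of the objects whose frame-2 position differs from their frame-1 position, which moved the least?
the orange hexagon

(moved 0.6)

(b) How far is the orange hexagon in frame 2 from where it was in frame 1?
0.6

The orange hexagon moved from (4.2, 7.6) to (4.7, 7.9), a distance of √(0.5² + 0.3²) ≈ 0.6.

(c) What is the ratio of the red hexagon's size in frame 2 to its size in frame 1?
1.5×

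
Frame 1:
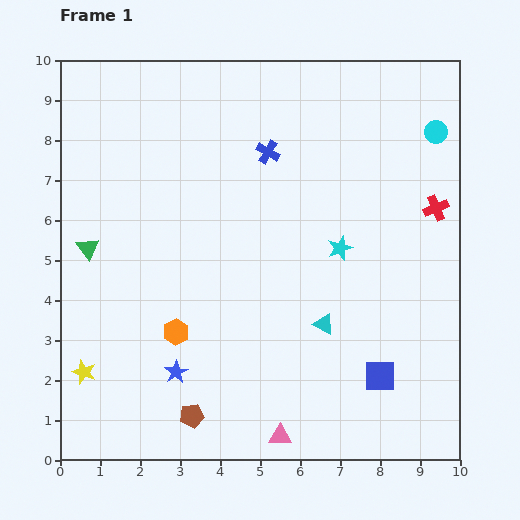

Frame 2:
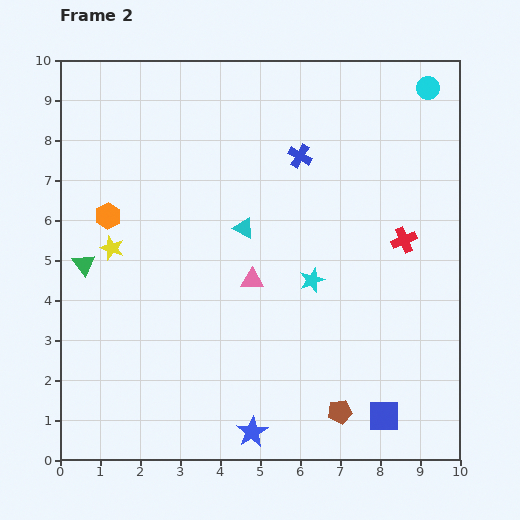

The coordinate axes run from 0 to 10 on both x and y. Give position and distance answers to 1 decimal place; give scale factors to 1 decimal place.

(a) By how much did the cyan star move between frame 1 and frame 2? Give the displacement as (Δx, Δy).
(-0.7, -0.8)

The cyan star was at (7.0, 5.3) in frame 1 and (6.3, 4.5) in frame 2.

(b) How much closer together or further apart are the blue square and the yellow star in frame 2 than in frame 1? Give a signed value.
+0.6

Distance in frame 1: 7.4. Distance in frame 2: 8.0.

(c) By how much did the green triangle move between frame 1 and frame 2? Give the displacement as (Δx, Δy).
(-0.1, -0.4)

The green triangle was at (0.7, 5.3) in frame 1 and (0.6, 4.9) in frame 2.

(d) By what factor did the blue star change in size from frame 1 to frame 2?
1.3×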